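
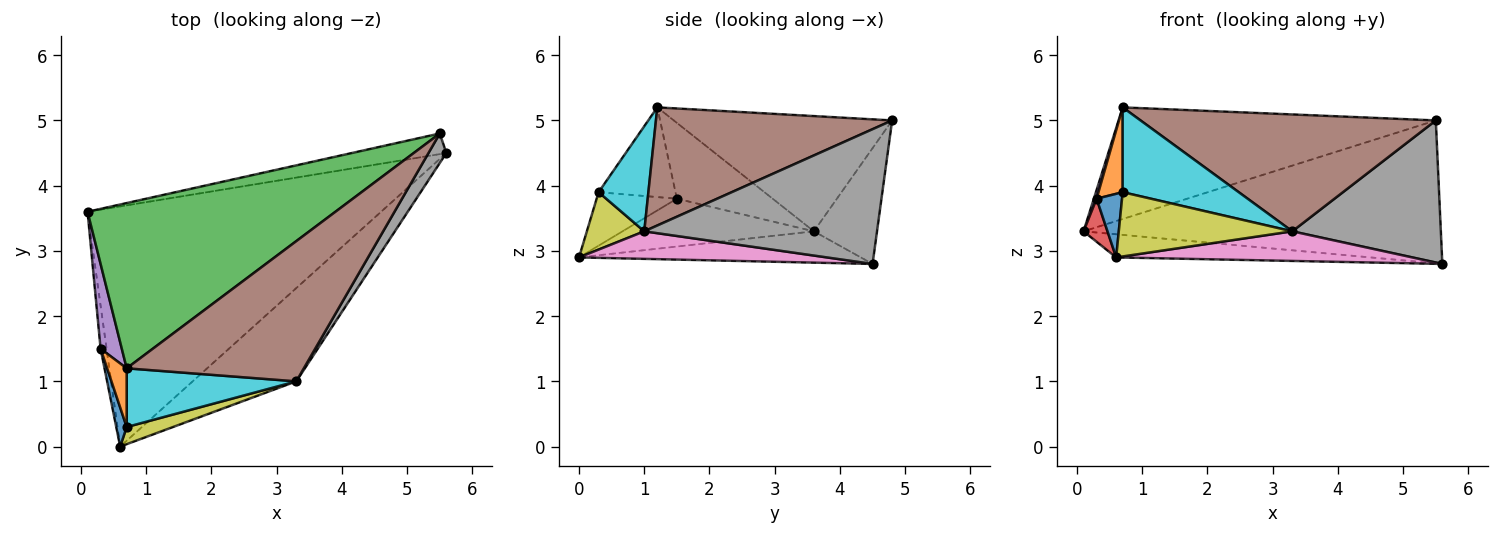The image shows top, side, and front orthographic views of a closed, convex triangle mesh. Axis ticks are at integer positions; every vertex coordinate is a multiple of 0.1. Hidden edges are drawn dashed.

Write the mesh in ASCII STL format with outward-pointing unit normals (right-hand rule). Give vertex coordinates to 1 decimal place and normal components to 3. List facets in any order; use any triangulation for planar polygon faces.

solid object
 facet normal -0.106 0.095 -0.990
  outer loop
   vertex 0.6 0.0 2.9
   vertex 0.1 3.6 3.3
   vertex 5.6 4.5 2.8
  endloop
 endfacet
 facet normal -0.172 0.975 -0.141
  outer loop
   vertex 5.5 4.8 5.0
   vertex 5.6 4.5 2.8
   vertex 0.1 3.6 3.3
  endloop
 endfacet
 facet normal -0.360 0.522 0.773
  outer loop
   vertex 5.5 4.8 5.0
   vertex 0.1 3.6 3.3
   vertex 0.7 1.2 5.2
  endloop
 endfacet
 facet normal -0.985 -0.123 -0.123
  outer loop
   vertex 0.3 1.5 3.8
   vertex 0.1 3.6 3.3
   vertex 0.6 0.0 2.9
  endloop
 endfacet
 facet normal -0.963 -0.028 0.269
  outer loop
   vertex 0.3 1.5 3.8
   vertex 0.7 1.2 5.2
   vertex 0.1 3.6 3.3
  endloop
 endfacet
 facet normal 0.456 -0.570 0.684
  outer loop
   vertex 3.3 1.0 3.3
   vertex 5.5 4.8 5.0
   vertex 0.7 1.2 5.2
  endloop
 endfacet
 facet normal 0.246 -0.293 -0.924
  outer loop
   vertex 3.3 1.0 3.3
   vertex 0.6 0.0 2.9
   vertex 5.6 4.5 2.8
  endloop
 endfacet
 facet normal 0.838 -0.535 0.111
  outer loop
   vertex 3.3 1.0 3.3
   vertex 5.6 4.5 2.8
   vertex 5.5 4.8 5.0
  endloop
 endfacet
 facet normal 0.304 -0.920 0.246
  outer loop
   vertex 0.7 0.3 3.9
   vertex 0.6 0.0 2.9
   vertex 3.3 1.0 3.3
  endloop
 endfacet
 facet normal 0.333 -0.775 0.537
  outer loop
   vertex 0.7 0.3 3.9
   vertex 3.3 1.0 3.3
   vertex 0.7 1.2 5.2
  endloop
 endfacet
 facet normal -0.937 -0.297 0.183
  outer loop
   vertex 0.7 0.3 3.9
   vertex 0.3 1.5 3.8
   vertex 0.6 0.0 2.9
  endloop
 endfacet
 facet normal -0.934 -0.294 0.204
  outer loop
   vertex 0.7 0.3 3.9
   vertex 0.7 1.2 5.2
   vertex 0.3 1.5 3.8
  endloop
 endfacet
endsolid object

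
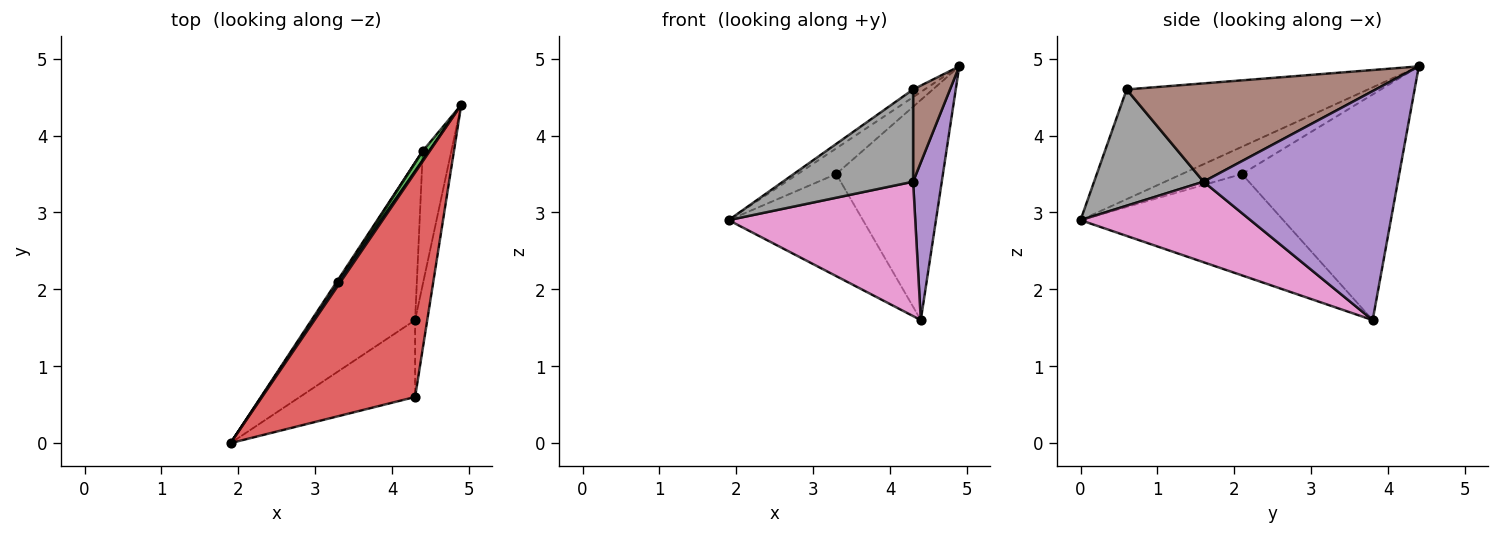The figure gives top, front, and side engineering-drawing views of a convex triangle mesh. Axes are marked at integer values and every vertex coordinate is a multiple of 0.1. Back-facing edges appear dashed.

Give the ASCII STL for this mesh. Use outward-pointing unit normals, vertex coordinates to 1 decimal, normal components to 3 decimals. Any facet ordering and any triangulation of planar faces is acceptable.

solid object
 facet normal -0.839 0.538 0.075
  outer loop
   vertex 3.3 2.1 3.5
   vertex 1.9 0.0 2.9
   vertex 4.9 4.4 4.9
  endloop
 endfacet
 facet normal -0.834 0.552 0.012
  outer loop
   vertex 3.3 2.1 3.5
   vertex 4.4 3.8 1.6
   vertex 1.9 0.0 2.9
  endloop
 endfacet
 facet normal -0.827 0.561 0.023
  outer loop
   vertex 3.3 2.1 3.5
   vertex 4.9 4.4 4.9
   vertex 4.4 3.8 1.6
  endloop
 endfacet
 facet normal -0.582 0.028 0.812
  outer loop
   vertex 4.3 0.6 4.6
   vertex 4.9 4.4 4.9
   vertex 1.9 0.0 2.9
  endloop
 endfacet
 facet normal 0.982 -0.145 -0.122
  outer loop
   vertex 4.3 1.6 3.4
   vertex 4.4 3.8 1.6
   vertex 4.9 4.4 4.9
  endloop
 endfacet
 facet normal 0.982 -0.145 -0.121
  outer loop
   vertex 4.3 1.6 3.4
   vertex 4.9 4.4 4.9
   vertex 4.3 0.6 4.6
  endloop
 endfacet
 facet normal 0.509 -0.559 -0.655
  outer loop
   vertex 4.3 1.6 3.4
   vertex 1.9 0.0 2.9
   vertex 4.4 3.8 1.6
  endloop
 endfacet
 facet normal 0.542 -0.645 -0.538
  outer loop
   vertex 4.3 1.6 3.4
   vertex 4.3 0.6 4.6
   vertex 1.9 0.0 2.9
  endloop
 endfacet
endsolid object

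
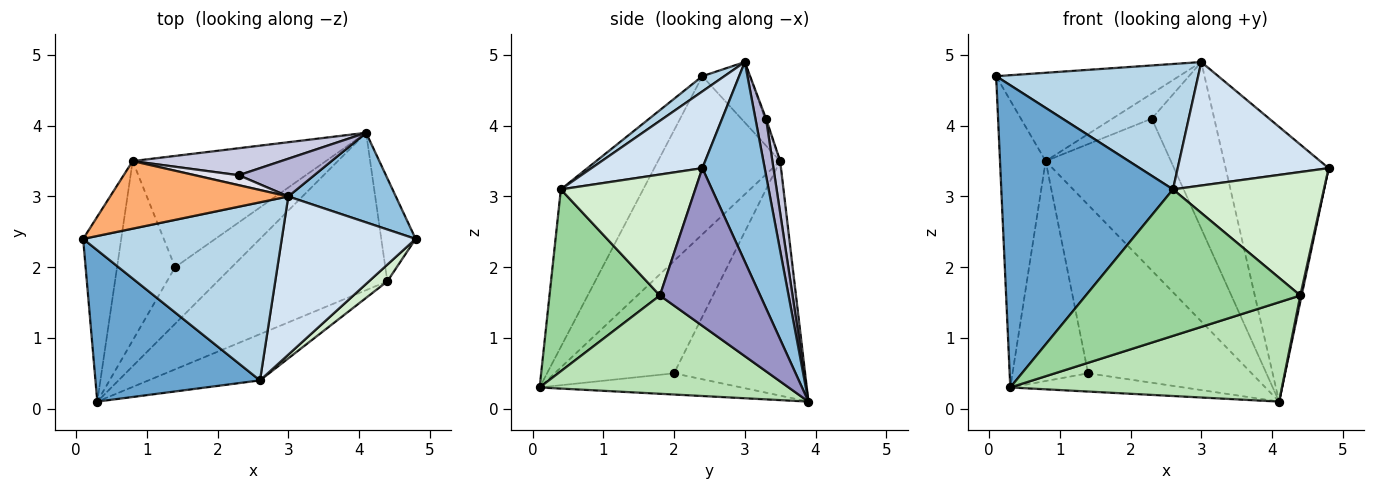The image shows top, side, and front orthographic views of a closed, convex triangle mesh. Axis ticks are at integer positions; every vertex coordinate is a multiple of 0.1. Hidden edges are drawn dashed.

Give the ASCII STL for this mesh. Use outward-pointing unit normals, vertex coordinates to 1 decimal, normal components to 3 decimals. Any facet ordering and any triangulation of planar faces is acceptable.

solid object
 facet normal -0.394 -0.822 0.412
  outer loop
   vertex 2.6 0.4 3.1
   vertex 0.1 2.4 4.7
   vertex 0.3 0.1 0.3
  endloop
 endfacet
 facet normal 0.499 0.824 0.269
  outer loop
   vertex 3.0 3.0 4.9
   vertex 4.8 2.4 3.4
   vertex 4.1 3.9 0.1
  endloop
 endfacet
 facet normal 0.063 -0.575 0.816
  outer loop
   vertex 3.0 3.0 4.9
   vertex 0.1 2.4 4.7
   vertex 2.6 0.4 3.1
  endloop
 endfacet
 facet normal 0.412 -0.561 0.718
  outer loop
   vertex 3.0 3.0 4.9
   vertex 2.6 0.4 3.1
   vertex 4.8 2.4 3.4
  endloop
 endfacet
 facet normal -0.336 0.289 -0.896
  outer loop
   vertex 1.4 2.0 0.5
   vertex 4.1 3.9 0.1
   vertex 0.3 0.1 0.3
  endloop
 endfacet
 facet normal -0.202 0.778 0.595
  outer loop
   vertex 0.8 3.5 3.5
   vertex 0.1 2.4 4.7
   vertex 3.0 3.0 4.9
  endloop
 endfacet
 facet normal -0.556 0.694 -0.458
  outer loop
   vertex 0.8 3.5 3.5
   vertex 4.1 3.9 0.1
   vertex 1.4 2.0 0.5
  endloop
 endfacet
 facet normal -0.914 0.341 -0.220
  outer loop
   vertex 0.8 3.5 3.5
   vertex 0.3 0.1 0.3
   vertex 0.1 2.4 4.7
  endloop
 endfacet
 facet normal -0.774 0.490 -0.400
  outer loop
   vertex 0.8 3.5 3.5
   vertex 1.4 2.0 0.5
   vertex 0.3 0.1 0.3
  endloop
 endfacet
 facet normal 0.441 -0.856 -0.270
  outer loop
   vertex 4.4 1.8 1.6
   vertex 2.6 0.4 3.1
   vertex 0.3 0.1 0.3
  endloop
 endfacet
 facet normal 0.440 -0.480 -0.759
  outer loop
   vertex 4.4 1.8 1.6
   vertex 0.3 0.1 0.3
   vertex 4.1 3.9 0.1
  endloop
 endfacet
 facet normal 0.662 -0.743 0.101
  outer loop
   vertex 4.4 1.8 1.6
   vertex 4.8 2.4 3.4
   vertex 2.6 0.4 3.1
  endloop
 endfacet
 facet normal 0.977 -0.013 -0.213
  outer loop
   vertex 4.4 1.8 1.6
   vertex 4.1 3.9 0.1
   vertex 4.8 2.4 3.4
  endloop
 endfacet
 facet normal 0.163 0.962 0.218
  outer loop
   vertex 2.3 3.3 4.1
   vertex 3.0 3.0 4.9
   vertex 4.1 3.9 0.1
  endloop
 endfacet
 facet normal 0.061 0.983 0.175
  outer loop
   vertex 2.3 3.3 4.1
   vertex 4.1 3.9 0.1
   vertex 0.8 3.5 3.5
  endloop
 endfacet
 facet normal -0.024 0.929 0.369
  outer loop
   vertex 2.3 3.3 4.1
   vertex 0.8 3.5 3.5
   vertex 3.0 3.0 4.9
  endloop
 endfacet
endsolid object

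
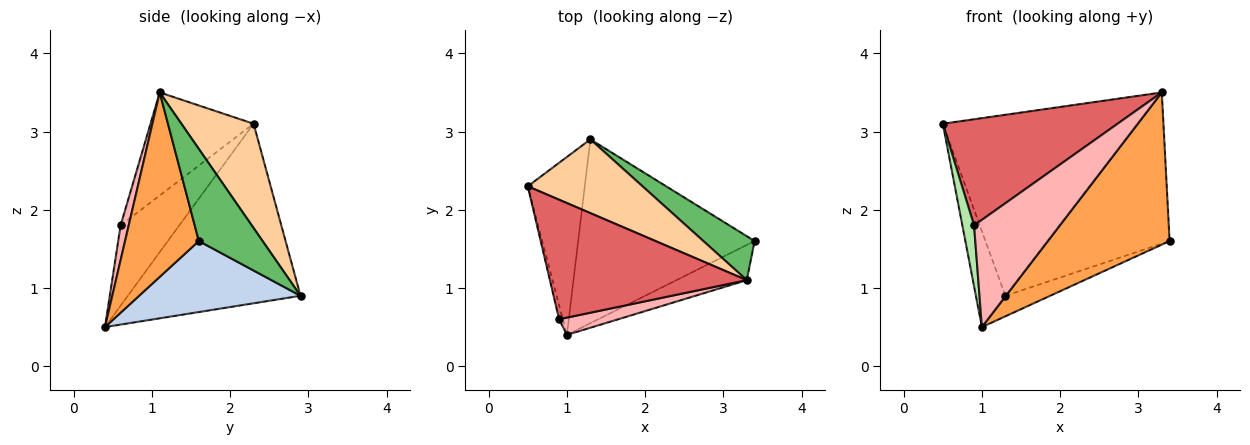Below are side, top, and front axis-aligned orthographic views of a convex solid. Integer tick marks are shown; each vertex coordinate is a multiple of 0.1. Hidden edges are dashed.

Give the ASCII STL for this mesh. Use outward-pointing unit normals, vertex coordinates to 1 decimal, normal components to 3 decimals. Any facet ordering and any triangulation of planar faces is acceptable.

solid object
 facet normal -0.941 0.161 -0.298
  outer loop
   vertex 1.3 2.9 0.9
   vertex 1.0 0.4 0.5
   vertex 0.5 2.3 3.1
  endloop
 endfacet
 facet normal 0.371 0.103 -0.923
  outer loop
   vertex 1.3 2.9 0.9
   vertex 3.4 1.6 1.6
   vertex 1.0 0.4 0.5
  endloop
 endfacet
 facet normal 0.508 -0.839 -0.194
  outer loop
   vertex 3.3 1.1 3.5
   vertex 1.0 0.4 0.5
   vertex 3.4 1.6 1.6
  endloop
 endfacet
 facet normal 0.324 0.876 0.357
  outer loop
   vertex 3.3 1.1 3.5
   vertex 1.3 2.9 0.9
   vertex 0.5 2.3 3.1
  endloop
 endfacet
 facet normal 0.448 0.858 0.249
  outer loop
   vertex 3.3 1.1 3.5
   vertex 3.4 1.6 1.6
   vertex 1.3 2.9 0.9
  endloop
 endfacet
 facet normal -0.980 -0.196 -0.045
  outer loop
   vertex 0.9 0.6 1.8
   vertex 0.5 2.3 3.1
   vertex 1.0 0.4 0.5
  endloop
 endfacet
 facet normal -0.364 -0.618 0.696
  outer loop
   vertex 0.9 0.6 1.8
   vertex 3.3 1.1 3.5
   vertex 0.5 2.3 3.1
  endloop
 endfacet
 facet normal 0.093 -0.983 0.158
  outer loop
   vertex 0.9 0.6 1.8
   vertex 1.0 0.4 0.5
   vertex 3.3 1.1 3.5
  endloop
 endfacet
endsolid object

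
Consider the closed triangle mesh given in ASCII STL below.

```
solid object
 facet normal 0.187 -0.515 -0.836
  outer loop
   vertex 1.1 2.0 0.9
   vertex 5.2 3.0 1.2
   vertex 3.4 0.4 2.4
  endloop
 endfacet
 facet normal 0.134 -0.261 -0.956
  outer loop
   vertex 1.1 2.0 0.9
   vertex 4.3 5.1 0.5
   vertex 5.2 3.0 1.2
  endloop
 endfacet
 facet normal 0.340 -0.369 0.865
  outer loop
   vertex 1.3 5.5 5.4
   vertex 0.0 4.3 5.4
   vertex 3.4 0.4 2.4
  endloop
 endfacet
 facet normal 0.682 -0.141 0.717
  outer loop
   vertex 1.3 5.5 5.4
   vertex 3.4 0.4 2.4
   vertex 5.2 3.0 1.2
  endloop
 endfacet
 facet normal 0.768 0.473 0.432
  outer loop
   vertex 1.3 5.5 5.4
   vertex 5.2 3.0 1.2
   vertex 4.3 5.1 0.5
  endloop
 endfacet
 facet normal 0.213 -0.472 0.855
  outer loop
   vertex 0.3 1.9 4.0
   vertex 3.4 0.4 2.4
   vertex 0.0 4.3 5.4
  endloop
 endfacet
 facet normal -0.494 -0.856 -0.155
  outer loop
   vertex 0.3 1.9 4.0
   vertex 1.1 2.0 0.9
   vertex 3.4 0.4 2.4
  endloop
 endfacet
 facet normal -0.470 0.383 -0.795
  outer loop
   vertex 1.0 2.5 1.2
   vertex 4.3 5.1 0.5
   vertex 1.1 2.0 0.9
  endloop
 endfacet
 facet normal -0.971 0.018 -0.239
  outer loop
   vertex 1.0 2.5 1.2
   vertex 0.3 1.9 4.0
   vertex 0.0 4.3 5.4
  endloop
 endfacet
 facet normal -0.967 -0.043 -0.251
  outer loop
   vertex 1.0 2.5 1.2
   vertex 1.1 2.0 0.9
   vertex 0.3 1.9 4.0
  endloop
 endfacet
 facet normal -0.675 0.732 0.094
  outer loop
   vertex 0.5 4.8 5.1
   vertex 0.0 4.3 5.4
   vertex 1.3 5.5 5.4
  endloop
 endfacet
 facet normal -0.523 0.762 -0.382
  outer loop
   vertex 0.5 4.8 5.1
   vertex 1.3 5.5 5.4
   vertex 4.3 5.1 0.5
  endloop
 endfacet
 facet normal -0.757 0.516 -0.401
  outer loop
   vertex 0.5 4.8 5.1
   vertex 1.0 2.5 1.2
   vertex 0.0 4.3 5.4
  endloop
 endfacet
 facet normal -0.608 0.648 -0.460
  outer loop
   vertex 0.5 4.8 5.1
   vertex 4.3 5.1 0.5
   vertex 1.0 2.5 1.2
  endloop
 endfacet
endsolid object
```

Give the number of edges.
21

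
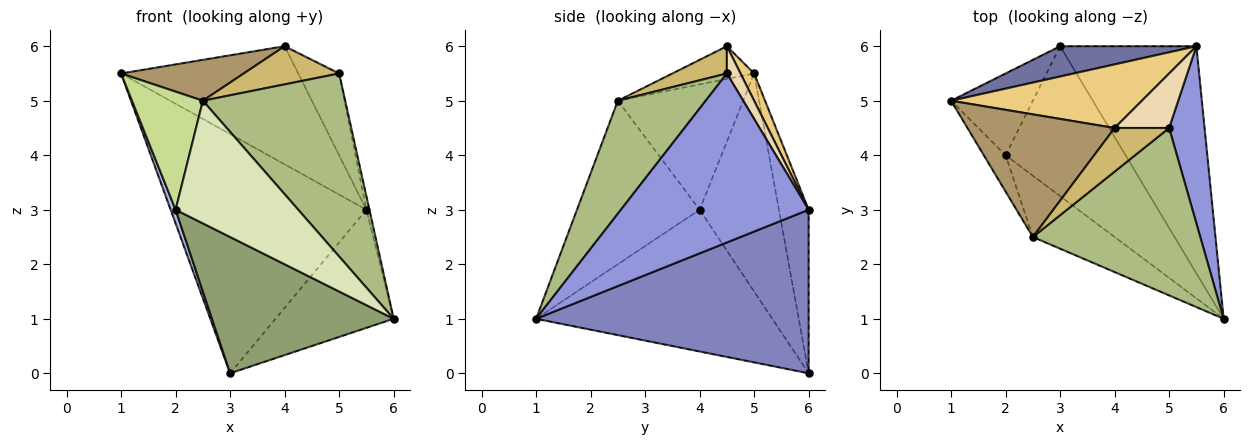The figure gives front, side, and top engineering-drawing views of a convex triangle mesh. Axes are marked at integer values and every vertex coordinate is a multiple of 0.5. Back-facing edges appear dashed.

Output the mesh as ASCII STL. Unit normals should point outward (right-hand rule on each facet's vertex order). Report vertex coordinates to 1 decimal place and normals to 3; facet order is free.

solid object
 facet normal -0.149 0.981 0.124
  outer loop
   vertex 3.0 6.0 0.0
   vertex 1.0 5.0 5.5
   vertex 5.5 6.0 3.0
  endloop
 endfacet
 facet normal 0.729 0.316 -0.607
  outer loop
   vertex 3.0 6.0 0.0
   vertex 5.5 6.0 3.0
   vertex 6.0 1.0 1.0
  endloop
 endfacet
 facet normal 0.979 0.016 0.205
  outer loop
   vertex 5.0 4.5 5.5
   vertex 6.0 1.0 1.0
   vertex 5.5 6.0 3.0
  endloop
 endfacet
 facet normal -0.935 -0.058 -0.351
  outer loop
   vertex 2.0 4.0 3.0
   vertex 1.0 5.0 5.5
   vertex 3.0 6.0 0.0
  endloop
 endfacet
 facet normal -0.658 -0.506 -0.557
  outer loop
   vertex 2.0 4.0 3.0
   vertex 3.0 6.0 0.0
   vertex 6.0 1.0 1.0
  endloop
 endfacet
 facet normal 0.414 -0.671 0.614
  outer loop
   vertex 2.5 2.5 5.0
   vertex 6.0 1.0 1.0
   vertex 5.0 4.5 5.5
  endloop
 endfacet
 facet normal -0.861 -0.487 -0.150
  outer loop
   vertex 2.5 2.5 5.0
   vertex 1.0 5.0 5.5
   vertex 2.0 4.0 3.0
  endloop
 endfacet
 facet normal -0.667 -0.667 -0.333
  outer loop
   vertex 2.5 2.5 5.0
   vertex 2.0 4.0 3.0
   vertex 6.0 1.0 1.0
  endloop
 endfacet
 facet normal -0.206 -0.309 0.928
  outer loop
   vertex 4.0 4.5 6.0
   vertex 1.0 5.0 5.5
   vertex 2.5 2.5 5.0
  endloop
 endfacet
 facet normal 0.352 -0.616 0.704
  outer loop
   vertex 4.0 4.5 6.0
   vertex 2.5 2.5 5.0
   vertex 5.0 4.5 5.5
  endloop
 endfacet
 facet normal 0.068 0.878 0.473
  outer loop
   vertex 4.0 4.5 6.0
   vertex 5.5 6.0 3.0
   vertex 1.0 5.0 5.5
  endloop
 endfacet
 facet normal 0.267 0.802 0.535
  outer loop
   vertex 4.0 4.5 6.0
   vertex 5.0 4.5 5.5
   vertex 5.5 6.0 3.0
  endloop
 endfacet
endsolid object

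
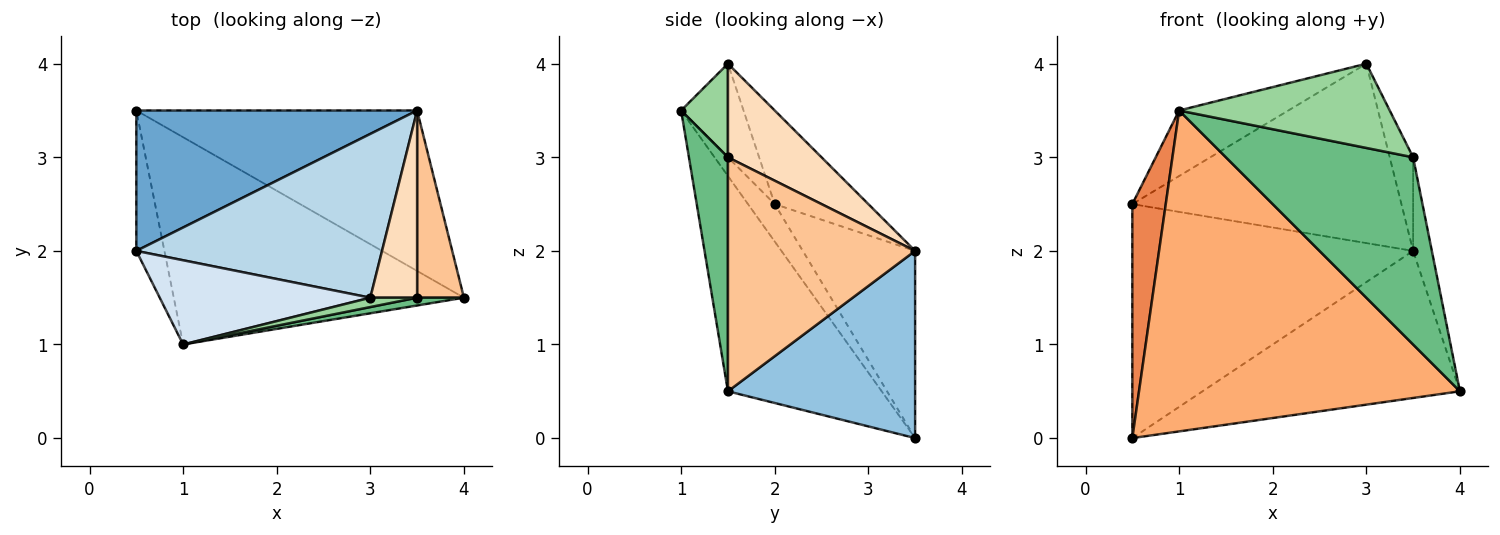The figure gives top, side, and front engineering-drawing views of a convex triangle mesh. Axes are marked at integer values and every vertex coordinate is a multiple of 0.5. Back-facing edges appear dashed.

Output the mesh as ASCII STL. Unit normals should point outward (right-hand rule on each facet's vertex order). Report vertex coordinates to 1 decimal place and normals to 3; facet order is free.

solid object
 facet normal -0.324 0.811 0.487
  outer loop
   vertex 0.5 3.5 0.0
   vertex 0.5 2.0 2.5
   vertex 3.5 3.5 2.0
  endloop
 endfacet
 facet normal 0.441 0.606 -0.662
  outer loop
   vertex 0.5 3.5 0.0
   vertex 3.5 3.5 2.0
   vertex 4.0 1.5 0.5
  endloop
 endfacet
 facet normal -0.249 0.715 0.653
  outer loop
   vertex 3.0 1.5 4.0
   vertex 3.5 3.5 2.0
   vertex 0.5 2.0 2.5
  endloop
 endfacet
 facet normal -0.331 0.579 0.745
  outer loop
   vertex 1.0 1.0 3.5
   vertex 3.0 1.5 4.0
   vertex 0.5 2.0 2.5
  endloop
 endfacet
 facet normal -0.566 -0.707 -0.424
  outer loop
   vertex 1.0 1.0 3.5
   vertex 0.5 2.0 2.5
   vertex 0.5 3.5 0.0
  endloop
 endfacet
 facet normal -0.373 -0.779 -0.503
  outer loop
   vertex 1.0 1.0 3.5
   vertex 0.5 3.5 0.0
   vertex 4.0 1.5 0.5
  endloop
 endfacet
 facet normal 0.976 0.098 0.195
  outer loop
   vertex 3.5 1.5 3.0
   vertex 4.0 1.5 0.5
   vertex 3.5 3.5 2.0
  endloop
 endfacet
 facet normal 0.873 0.218 0.436
  outer loop
   vertex 3.5 1.5 3.0
   vertex 3.5 3.5 2.0
   vertex 3.0 1.5 4.0
  endloop
 endfacet
 facet normal 0.204 -0.978 0.041
  outer loop
   vertex 3.5 1.5 3.0
   vertex 1.0 1.0 3.5
   vertex 4.0 1.5 0.5
  endloop
 endfacet
 facet normal 0.216 -0.970 0.108
  outer loop
   vertex 3.5 1.5 3.0
   vertex 3.0 1.5 4.0
   vertex 1.0 1.0 3.5
  endloop
 endfacet
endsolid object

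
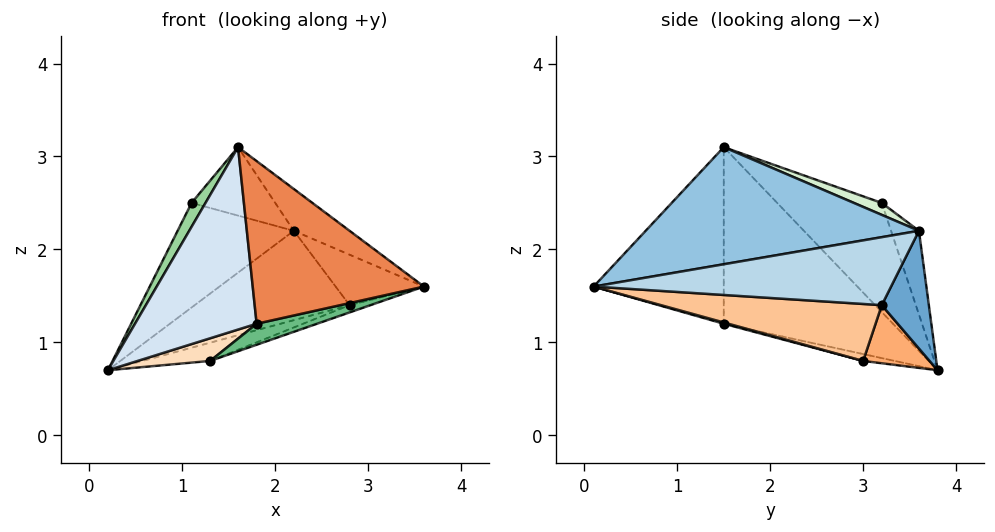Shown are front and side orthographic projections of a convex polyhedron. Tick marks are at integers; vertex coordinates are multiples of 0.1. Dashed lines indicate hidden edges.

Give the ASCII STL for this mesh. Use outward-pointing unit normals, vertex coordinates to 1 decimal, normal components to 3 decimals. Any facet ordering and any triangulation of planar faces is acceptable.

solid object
 facet normal 0.281 0.926 -0.252
  outer loop
   vertex 2.2 3.6 2.2
   vertex 2.8 3.2 1.4
   vertex 0.2 3.8 0.7
  endloop
 endfacet
 facet normal 0.653 0.133 0.746
  outer loop
   vertex 2.2 3.6 2.2
   vertex 1.6 1.5 3.1
   vertex 3.6 0.1 1.6
  endloop
 endfacet
 facet normal 0.830 0.247 0.500
  outer loop
   vertex 2.2 3.6 2.2
   vertex 3.6 0.1 1.6
   vertex 2.8 3.2 1.4
  endloop
 endfacet
 facet normal -0.809 -0.581 -0.085
  outer loop
   vertex 1.8 1.5 1.2
   vertex 1.6 1.5 3.1
   vertex 0.2 3.8 0.7
  endloop
 endfacet
 facet normal -0.604 -0.795 -0.064
  outer loop
   vertex 1.8 1.5 1.2
   vertex 3.6 0.1 1.6
   vertex 1.6 1.5 3.1
  endloop
 endfacet
 facet normal 0.315 0.321 -0.893
  outer loop
   vertex 1.3 3.0 0.8
   vertex 0.2 3.8 0.7
   vertex 2.8 3.2 1.4
  endloop
 endfacet
 facet normal 0.367 0.035 -0.930
  outer loop
   vertex 1.3 3.0 0.8
   vertex 2.8 3.2 1.4
   vertex 3.6 0.1 1.6
  endloop
 endfacet
 facet normal -0.129 -0.295 -0.947
  outer loop
   vertex 1.3 3.0 0.8
   vertex 1.8 1.5 1.2
   vertex 0.2 3.8 0.7
  endloop
 endfacet
 facet normal 0.019 -0.252 -0.968
  outer loop
   vertex 1.3 3.0 0.8
   vertex 3.6 0.1 1.6
   vertex 1.8 1.5 1.2
  endloop
 endfacet
 facet normal -0.903 -0.120 0.412
  outer loop
   vertex 1.1 3.2 2.5
   vertex 0.2 3.8 0.7
   vertex 1.6 1.5 3.1
  endloop
 endfacet
 facet normal -0.214 0.890 0.403
  outer loop
   vertex 1.1 3.2 2.5
   vertex 2.2 3.6 2.2
   vertex 0.2 3.8 0.7
  endloop
 endfacet
 facet normal 0.121 0.362 0.924
  outer loop
   vertex 1.1 3.2 2.5
   vertex 1.6 1.5 3.1
   vertex 2.2 3.6 2.2
  endloop
 endfacet
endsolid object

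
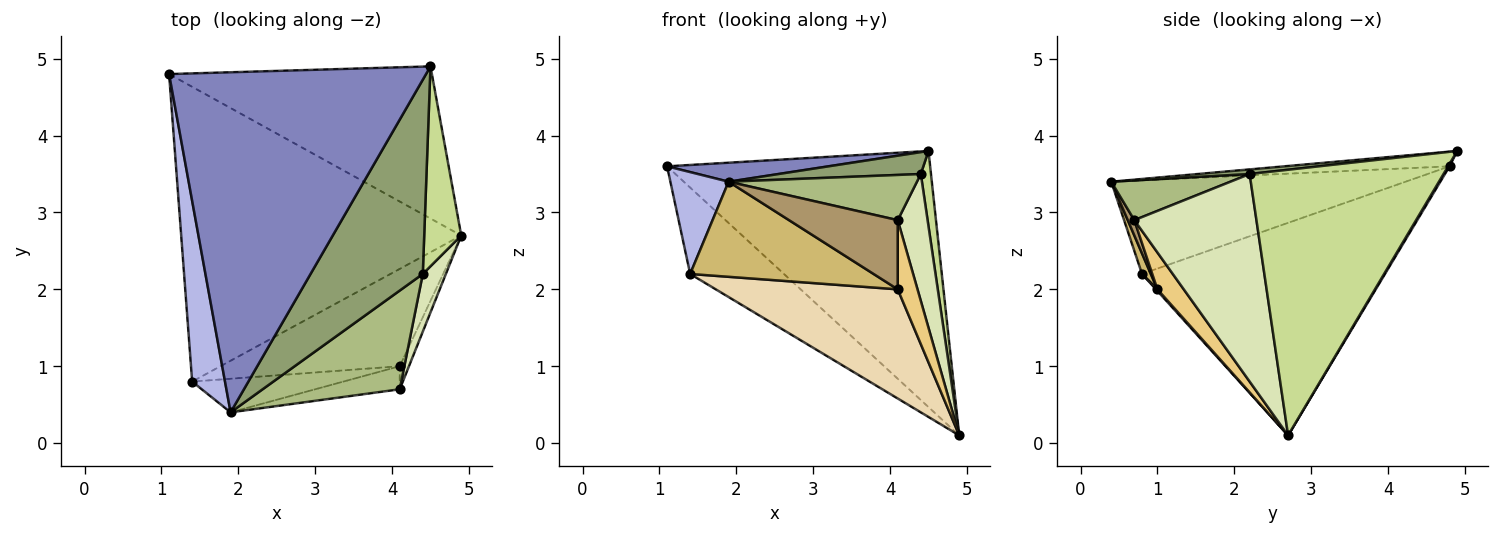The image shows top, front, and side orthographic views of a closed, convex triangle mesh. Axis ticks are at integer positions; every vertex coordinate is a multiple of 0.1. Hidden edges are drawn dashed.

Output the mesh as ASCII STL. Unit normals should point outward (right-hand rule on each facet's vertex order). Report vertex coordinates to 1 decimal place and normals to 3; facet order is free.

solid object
 facet normal 0.005 0.860 -0.511
  outer loop
   vertex 4.5 4.9 3.8
   vertex 4.9 2.7 0.1
   vertex 1.1 4.8 3.6
  endloop
 endfacet
 facet normal -0.057 -0.056 0.997
  outer loop
   vertex 4.5 4.9 3.8
   vertex 1.1 4.8 3.6
   vertex 1.9 0.4 3.4
  endloop
 endfacet
 facet normal -0.589 0.227 -0.776
  outer loop
   vertex 1.4 0.8 2.2
   vertex 1.1 4.8 3.6
   vertex 4.9 2.7 0.1
  endloop
 endfacet
 facet normal -0.928 -0.183 0.325
  outer loop
   vertex 1.4 0.8 2.2
   vertex 1.9 0.4 3.4
   vertex 1.1 4.8 3.6
  endloop
 endfacet
 facet normal 0.041 -0.112 0.993
  outer loop
   vertex 4.4 2.2 3.5
   vertex 4.5 4.9 3.8
   vertex 1.9 0.4 3.4
  endloop
 endfacet
 facet normal 0.255 -0.403 0.879
  outer loop
   vertex 4.4 2.2 3.5
   vertex 1.9 0.4 3.4
   vertex 4.1 0.7 2.9
  endloop
 endfacet
 facet normal 0.989 -0.052 0.138
  outer loop
   vertex 4.4 2.2 3.5
   vertex 4.9 2.7 0.1
   vertex 4.5 4.9 3.8
  endloop
 endfacet
 facet normal 0.966 -0.236 0.107
  outer loop
   vertex 4.4 2.2 3.5
   vertex 4.1 0.7 2.9
   vertex 4.9 2.7 0.1
  endloop
 endfacet
 facet normal 0.057 -0.947 -0.316
  outer loop
   vertex 4.1 1.0 2.0
   vertex 4.1 0.7 2.9
   vertex 1.9 0.4 3.4
  endloop
 endfacet
 facet normal 0.045 -0.942 -0.333
  outer loop
   vertex 4.1 1.0 2.0
   vertex 1.9 0.4 3.4
   vertex 1.4 0.8 2.2
  endloop
 endfacet
 facet normal 0.784 -0.588 -0.196
  outer loop
   vertex 4.1 1.0 2.0
   vertex 4.9 2.7 0.1
   vertex 4.1 0.7 2.9
  endloop
 endfacet
 facet normal 0.006 -0.746 -0.665
  outer loop
   vertex 4.1 1.0 2.0
   vertex 1.4 0.8 2.2
   vertex 4.9 2.7 0.1
  endloop
 endfacet
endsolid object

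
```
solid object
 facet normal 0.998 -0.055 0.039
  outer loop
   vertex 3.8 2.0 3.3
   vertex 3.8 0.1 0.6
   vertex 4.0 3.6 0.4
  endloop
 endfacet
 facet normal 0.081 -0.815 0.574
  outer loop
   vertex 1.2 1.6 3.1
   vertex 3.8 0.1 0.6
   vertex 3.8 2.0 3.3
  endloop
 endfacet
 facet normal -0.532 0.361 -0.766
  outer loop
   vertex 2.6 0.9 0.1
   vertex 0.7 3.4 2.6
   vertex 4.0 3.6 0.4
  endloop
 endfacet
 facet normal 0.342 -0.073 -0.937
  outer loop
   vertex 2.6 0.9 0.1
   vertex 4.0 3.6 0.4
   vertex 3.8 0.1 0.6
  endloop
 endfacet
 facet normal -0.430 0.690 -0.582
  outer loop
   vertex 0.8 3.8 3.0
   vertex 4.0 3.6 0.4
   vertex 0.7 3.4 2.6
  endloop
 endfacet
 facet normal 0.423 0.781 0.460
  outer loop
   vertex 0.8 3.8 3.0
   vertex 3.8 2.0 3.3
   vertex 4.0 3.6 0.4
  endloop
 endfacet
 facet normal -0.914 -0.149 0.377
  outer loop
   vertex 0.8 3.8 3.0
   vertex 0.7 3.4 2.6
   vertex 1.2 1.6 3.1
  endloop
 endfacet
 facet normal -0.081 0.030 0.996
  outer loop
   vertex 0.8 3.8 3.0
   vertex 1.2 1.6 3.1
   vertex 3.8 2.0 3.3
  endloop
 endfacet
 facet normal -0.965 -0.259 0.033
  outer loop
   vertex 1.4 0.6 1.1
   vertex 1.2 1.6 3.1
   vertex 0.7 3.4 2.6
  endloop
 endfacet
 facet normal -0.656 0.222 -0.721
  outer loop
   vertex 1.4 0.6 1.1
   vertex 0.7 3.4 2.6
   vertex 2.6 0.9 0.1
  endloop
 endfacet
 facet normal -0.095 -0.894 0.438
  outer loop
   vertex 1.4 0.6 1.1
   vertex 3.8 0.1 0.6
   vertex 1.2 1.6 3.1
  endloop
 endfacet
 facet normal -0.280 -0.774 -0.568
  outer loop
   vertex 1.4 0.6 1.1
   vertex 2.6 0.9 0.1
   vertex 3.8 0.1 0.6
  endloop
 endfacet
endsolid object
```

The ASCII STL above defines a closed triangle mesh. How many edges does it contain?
18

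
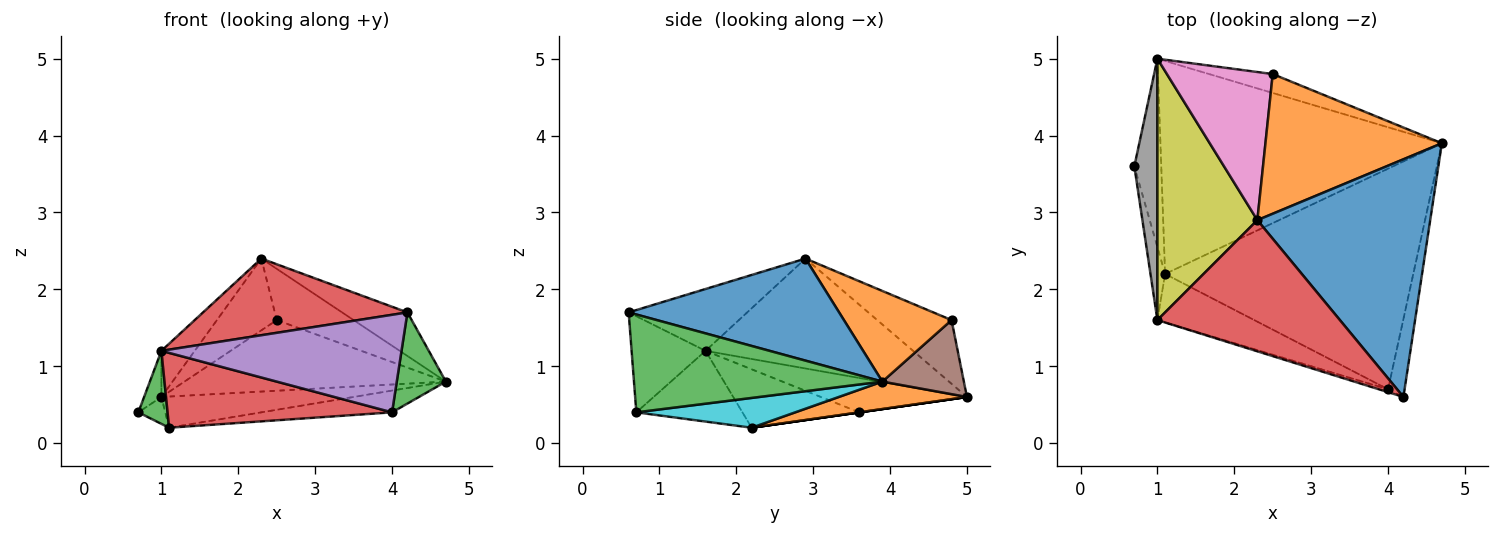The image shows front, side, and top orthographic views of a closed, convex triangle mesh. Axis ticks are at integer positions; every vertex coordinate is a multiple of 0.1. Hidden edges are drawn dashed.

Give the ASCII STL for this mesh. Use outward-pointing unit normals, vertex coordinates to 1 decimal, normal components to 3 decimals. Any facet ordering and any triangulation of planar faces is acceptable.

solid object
 facet normal 0.502 0.156 0.851
  outer loop
   vertex 2.3 2.9 2.4
   vertex 4.2 0.6 1.7
   vertex 4.7 3.9 0.8
  endloop
 endfacet
 facet normal 0.434 0.310 0.846
  outer loop
   vertex 2.5 4.8 1.6
   vertex 2.3 2.9 2.4
   vertex 4.7 3.9 0.8
  endloop
 endfacet
 facet normal 0.968 -0.191 -0.164
  outer loop
   vertex 4.0 0.7 0.4
   vertex 4.7 3.9 0.8
   vertex 4.2 0.6 1.7
  endloop
 endfacet
 facet normal -0.281 -0.484 0.829
  outer loop
   vertex 1.0 1.6 1.2
   vertex 4.2 0.6 1.7
   vertex 2.3 2.9 2.4
  endloop
 endfacet
 facet normal -0.294 -0.955 -0.028
  outer loop
   vertex 1.0 1.6 1.2
   vertex 4.0 0.7 0.4
   vertex 4.2 0.6 1.7
  endloop
 endfacet
 facet normal 0.288 0.925 -0.248
  outer loop
   vertex 1.0 5.0 0.6
   vertex 2.5 4.8 1.6
   vertex 4.7 3.9 0.8
  endloop
 endfacet
 facet normal -0.476 0.383 0.791
  outer loop
   vertex 1.0 5.0 0.6
   vertex 2.3 2.9 2.4
   vertex 2.5 4.8 1.6
  endloop
 endfacet
 facet normal -0.826 0.098 0.555
  outer loop
   vertex 1.0 5.0 0.6
   vertex 0.7 3.6 0.4
   vertex 1.0 1.6 1.2
  endloop
 endfacet
 facet normal -0.735 0.118 0.668
  outer loop
   vertex 1.0 5.0 0.6
   vertex 1.0 1.6 1.2
   vertex 2.3 2.9 2.4
  endloop
 endfacet
 facet normal 0.119 0.098 -0.988
  outer loop
   vertex 1.1 2.2 0.2
   vertex 4.7 3.9 0.8
   vertex 4.0 0.7 0.4
  endloop
 endfacet
 facet normal 0.000 0.141 -0.990
  outer loop
   vertex 1.1 2.2 0.2
   vertex 0.7 3.6 0.4
   vertex 1.0 5.0 0.6
  endloop
 endfacet
 facet normal 0.096 0.144 -0.985
  outer loop
   vertex 1.1 2.2 0.2
   vertex 1.0 5.0 0.6
   vertex 4.7 3.9 0.8
  endloop
 endfacet
 facet normal -0.943 -0.236 -0.236
  outer loop
   vertex 1.1 2.2 0.2
   vertex 1.0 1.6 1.2
   vertex 0.7 3.6 0.4
  endloop
 endfacet
 facet normal -0.369 -0.780 -0.505
  outer loop
   vertex 1.1 2.2 0.2
   vertex 4.0 0.7 0.4
   vertex 1.0 1.6 1.2
  endloop
 endfacet
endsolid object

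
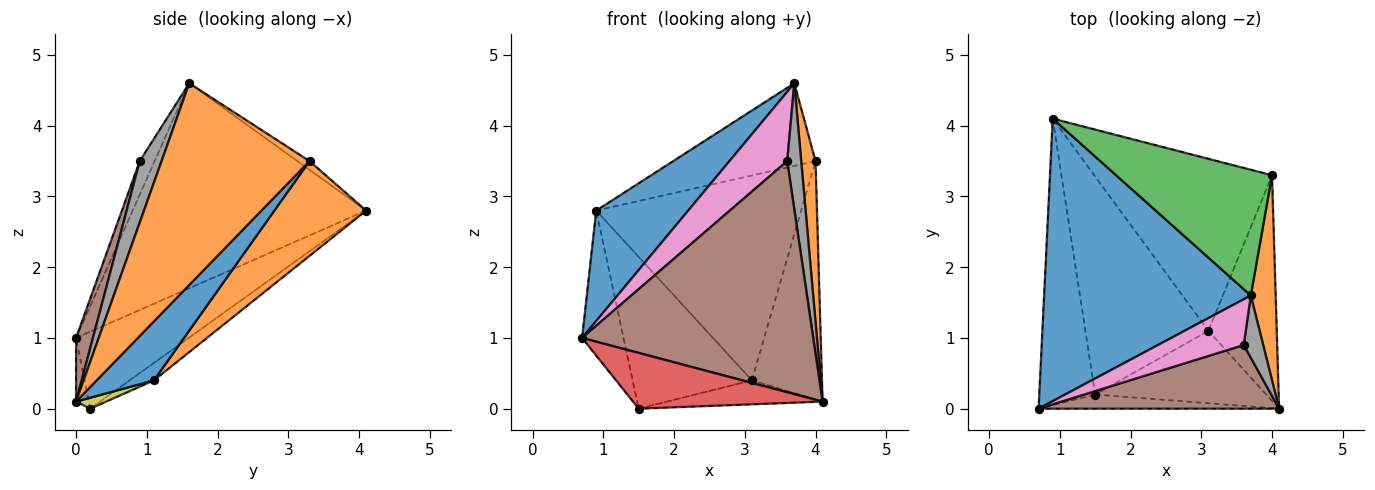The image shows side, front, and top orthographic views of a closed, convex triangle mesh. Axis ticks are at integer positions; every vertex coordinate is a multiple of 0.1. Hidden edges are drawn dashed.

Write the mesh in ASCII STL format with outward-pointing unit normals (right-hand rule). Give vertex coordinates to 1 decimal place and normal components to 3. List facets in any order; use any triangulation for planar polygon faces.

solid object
 facet normal -0.679 -0.267 0.684
  outer loop
   vertex 3.7 1.6 4.6
   vertex 0.9 4.1 2.8
   vertex 0.7 0.0 1.0
  endloop
 endfacet
 facet normal 0.988 -0.096 0.122
  outer loop
   vertex 4.0 3.3 3.5
   vertex 3.7 1.6 4.6
   vertex 4.1 0.0 0.1
  endloop
 endfacet
 facet normal -0.047 0.548 0.835
  outer loop
   vertex 4.0 3.3 3.5
   vertex 0.9 4.1 2.8
   vertex 3.7 1.6 4.6
  endloop
 endfacet
 facet normal -0.065 -0.967 -0.245
  outer loop
   vertex 1.5 0.2 0.0
   vertex 4.1 0.0 0.1
   vertex 0.7 0.0 1.0
  endloop
 endfacet
 facet normal -0.775 0.285 -0.563
  outer loop
   vertex 1.5 0.2 0.0
   vertex 0.7 0.0 1.0
   vertex 0.9 4.1 2.8
  endloop
 endfacet
 facet normal 0.070 -0.962 0.265
  outer loop
   vertex 3.6 0.9 3.5
   vertex 0.7 0.0 1.0
   vertex 4.1 0.0 0.1
  endloop
 endfacet
 facet normal -0.211 -0.816 0.538
  outer loop
   vertex 3.6 0.9 3.5
   vertex 3.7 1.6 4.6
   vertex 0.7 0.0 1.0
  endloop
 endfacet
 facet normal 0.814 -0.521 0.258
  outer loop
   vertex 3.6 0.9 3.5
   vertex 4.1 0.0 0.1
   vertex 3.7 1.6 4.6
  endloop
 endfacet
 facet normal 0.061 0.314 -0.948
  outer loop
   vertex 3.1 1.1 0.4
   vertex 4.1 0.0 0.1
   vertex 1.5 0.2 0.0
  endloop
 endfacet
 facet normal -0.115 0.568 -0.815
  outer loop
   vertex 3.1 1.1 0.4
   vertex 1.5 0.2 0.0
   vertex 0.9 4.1 2.8
  endloop
 endfacet
 facet normal 0.510 0.625 -0.591
  outer loop
   vertex 3.1 1.1 0.4
   vertex 4.0 3.3 3.5
   vertex 4.1 0.0 0.1
  endloop
 endfacet
 facet normal 0.324 0.724 -0.608
  outer loop
   vertex 3.1 1.1 0.4
   vertex 0.9 4.1 2.8
   vertex 4.0 3.3 3.5
  endloop
 endfacet
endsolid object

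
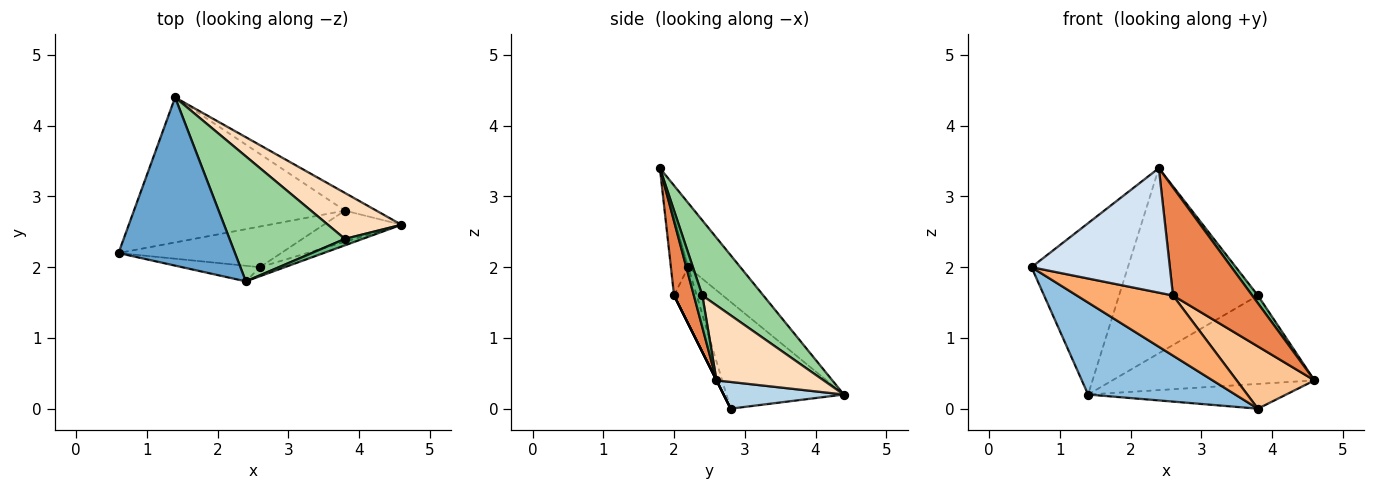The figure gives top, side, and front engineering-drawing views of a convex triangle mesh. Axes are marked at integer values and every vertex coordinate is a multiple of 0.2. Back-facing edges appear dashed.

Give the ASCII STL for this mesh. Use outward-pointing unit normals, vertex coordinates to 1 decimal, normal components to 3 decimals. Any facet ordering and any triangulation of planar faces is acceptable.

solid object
 facet normal -0.360 0.666 0.653
  outer loop
   vertex 2.4 1.8 3.4
   vertex 1.4 4.4 0.2
   vertex 0.6 2.2 2.0
  endloop
 endfacet
 facet normal -0.393 -0.492 -0.777
  outer loop
   vertex 3.8 2.8 0.0
   vertex 0.6 2.2 2.0
   vertex 1.4 4.4 0.2
  endloop
 endfacet
 facet normal 0.443 0.730 -0.521
  outer loop
   vertex 3.8 2.8 0.0
   vertex 1.4 4.4 0.2
   vertex 4.6 2.6 0.4
  endloop
 endfacet
 facet normal -0.123 -0.985 -0.123
  outer loop
   vertex 2.6 2.0 1.6
   vertex 2.4 1.8 3.4
   vertex 0.6 2.2 2.0
  endloop
 endfacet
 facet normal 0.242 -0.967 -0.081
  outer loop
   vertex 2.6 2.0 1.6
   vertex 4.6 2.6 0.4
   vertex 2.4 1.8 3.4
  endloop
 endfacet
 facet normal -0.191 -0.813 -0.550
  outer loop
   vertex 2.6 2.0 1.6
   vertex 0.6 2.2 2.0
   vertex 3.8 2.8 0.0
  endloop
 endfacet
 facet normal 0.000 -0.894 -0.447
  outer loop
   vertex 2.6 2.0 1.6
   vertex 3.8 2.8 0.0
   vertex 4.6 2.6 0.4
  endloop
 endfacet
 facet normal 0.426 0.803 0.417
  outer loop
   vertex 3.8 2.4 1.6
   vertex 4.6 2.6 0.4
   vertex 1.4 4.4 0.2
  endloop
 endfacet
 facet normal 0.755 -0.504 0.420
  outer loop
   vertex 3.8 2.4 1.6
   vertex 2.4 1.8 3.4
   vertex 4.6 2.6 0.4
  endloop
 endfacet
 facet normal 0.342 0.779 0.526
  outer loop
   vertex 3.8 2.4 1.6
   vertex 1.4 4.4 0.2
   vertex 2.4 1.8 3.4
  endloop
 endfacet
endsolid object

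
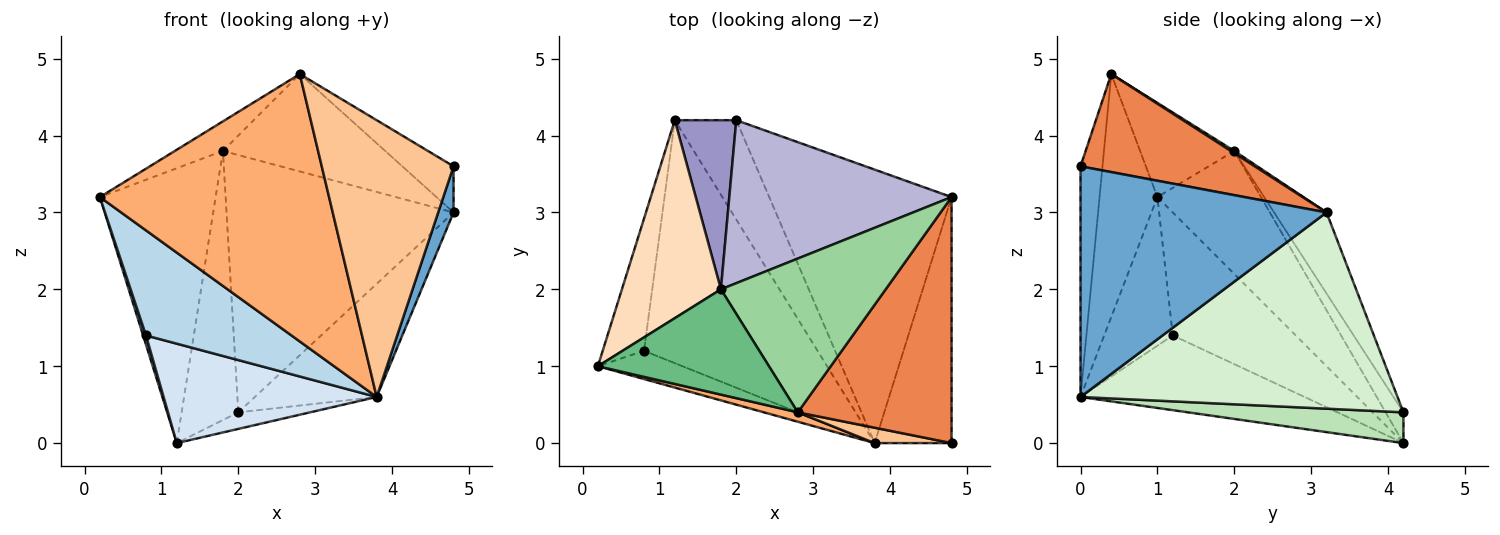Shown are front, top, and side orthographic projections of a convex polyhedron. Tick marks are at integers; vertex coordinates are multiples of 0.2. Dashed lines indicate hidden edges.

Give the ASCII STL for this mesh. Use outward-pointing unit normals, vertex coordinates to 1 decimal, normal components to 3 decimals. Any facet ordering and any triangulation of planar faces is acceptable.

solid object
 facet normal 0.947 -0.059 -0.316
  outer loop
   vertex 4.8 3.2 3.0
   vertex 4.8 0.0 3.6
   vertex 3.8 0.0 0.6
  endloop
 endfacet
 facet normal -0.948 -0.022 -0.318
  outer loop
   vertex 0.8 1.2 1.4
   vertex 0.2 1.0 3.2
   vertex 1.2 4.2 0.0
  endloop
 endfacet
 facet normal -0.414 -0.879 -0.236
  outer loop
   vertex 0.8 1.2 1.4
   vertex 3.8 0.0 0.6
   vertex 0.2 1.0 3.2
  endloop
 endfacet
 facet normal -0.370 -0.352 -0.860
  outer loop
   vertex 0.8 1.2 1.4
   vertex 1.2 4.2 0.0
   vertex 3.8 0.0 0.6
  endloop
 endfacet
 facet normal 0.531 0.156 0.833
  outer loop
   vertex 2.8 0.4 4.8
   vertex 4.8 0.0 3.6
   vertex 4.8 3.2 3.0
  endloop
 endfacet
 facet normal -0.245 -0.969 0.034
  outer loop
   vertex 2.8 0.4 4.8
   vertex 0.2 1.0 3.2
   vertex 3.8 0.0 0.6
  endloop
 endfacet
 facet normal -0.164 -0.985 0.055
  outer loop
   vertex 2.8 0.4 4.8
   vertex 3.8 0.0 0.6
   vertex 4.8 0.0 3.6
  endloop
 endfacet
 facet normal -0.588 0.657 0.473
  outer loop
   vertex 1.8 2.0 3.8
   vertex 1.2 4.2 0.0
   vertex 0.2 1.0 3.2
  endloop
 endfacet
 facet normal -0.468 0.239 0.851
  outer loop
   vertex 1.8 2.0 3.8
   vertex 0.2 1.0 3.2
   vertex 2.8 0.4 4.8
  endloop
 endfacet
 facet normal 0.011 0.535 0.845
  outer loop
   vertex 1.8 2.0 3.8
   vertex 2.8 0.4 4.8
   vertex 4.8 3.2 3.0
  endloop
 endfacet
 facet normal 0.442 0.147 -0.885
  outer loop
   vertex 2.0 4.2 0.4
   vertex 3.8 0.0 0.6
   vertex 1.2 4.2 0.0
  endloop
 endfacet
 facet normal 0.705 0.271 -0.655
  outer loop
   vertex 2.0 4.2 0.4
   vertex 4.8 3.2 3.0
   vertex 3.8 0.0 0.6
  endloop
 endfacet
 facet normal -0.257 0.818 0.514
  outer loop
   vertex 2.0 4.2 0.4
   vertex 1.2 4.2 0.0
   vertex 1.8 2.0 3.8
  endloop
 endfacet
 facet normal -0.192 0.829 0.525
  outer loop
   vertex 2.0 4.2 0.4
   vertex 1.8 2.0 3.8
   vertex 4.8 3.2 3.0
  endloop
 endfacet
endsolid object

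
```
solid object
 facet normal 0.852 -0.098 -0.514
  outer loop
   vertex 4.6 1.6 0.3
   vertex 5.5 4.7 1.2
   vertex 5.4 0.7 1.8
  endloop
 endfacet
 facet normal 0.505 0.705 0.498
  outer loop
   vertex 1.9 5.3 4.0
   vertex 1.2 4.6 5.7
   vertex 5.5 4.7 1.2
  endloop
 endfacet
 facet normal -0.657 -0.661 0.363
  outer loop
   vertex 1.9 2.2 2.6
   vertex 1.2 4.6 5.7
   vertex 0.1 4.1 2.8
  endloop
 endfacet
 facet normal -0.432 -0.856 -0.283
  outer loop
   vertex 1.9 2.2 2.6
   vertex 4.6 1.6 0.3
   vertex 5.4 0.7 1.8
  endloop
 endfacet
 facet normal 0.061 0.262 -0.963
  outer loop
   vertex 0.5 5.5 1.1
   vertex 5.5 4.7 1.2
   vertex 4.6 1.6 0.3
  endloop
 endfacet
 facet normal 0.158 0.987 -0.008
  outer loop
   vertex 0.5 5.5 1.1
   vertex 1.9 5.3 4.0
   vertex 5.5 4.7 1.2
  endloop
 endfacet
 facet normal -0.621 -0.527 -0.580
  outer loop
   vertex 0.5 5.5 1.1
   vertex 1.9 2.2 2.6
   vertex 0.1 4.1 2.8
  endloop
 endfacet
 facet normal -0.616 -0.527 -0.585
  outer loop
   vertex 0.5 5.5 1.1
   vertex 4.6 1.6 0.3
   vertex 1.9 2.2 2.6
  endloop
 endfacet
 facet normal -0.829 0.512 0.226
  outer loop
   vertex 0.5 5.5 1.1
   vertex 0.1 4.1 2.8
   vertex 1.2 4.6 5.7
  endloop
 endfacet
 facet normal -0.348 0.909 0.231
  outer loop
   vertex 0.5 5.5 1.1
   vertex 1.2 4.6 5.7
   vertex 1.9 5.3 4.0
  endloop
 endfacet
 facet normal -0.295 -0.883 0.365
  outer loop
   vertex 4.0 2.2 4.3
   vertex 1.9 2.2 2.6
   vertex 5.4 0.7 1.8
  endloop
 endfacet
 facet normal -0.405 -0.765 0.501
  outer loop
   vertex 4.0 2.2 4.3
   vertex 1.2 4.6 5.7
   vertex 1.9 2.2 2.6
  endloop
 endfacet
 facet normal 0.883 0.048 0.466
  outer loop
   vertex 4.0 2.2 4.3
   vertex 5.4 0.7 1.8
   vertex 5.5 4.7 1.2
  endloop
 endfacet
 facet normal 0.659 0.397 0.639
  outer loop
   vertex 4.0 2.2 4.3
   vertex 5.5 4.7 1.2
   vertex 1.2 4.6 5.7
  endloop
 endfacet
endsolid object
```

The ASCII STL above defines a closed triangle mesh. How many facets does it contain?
14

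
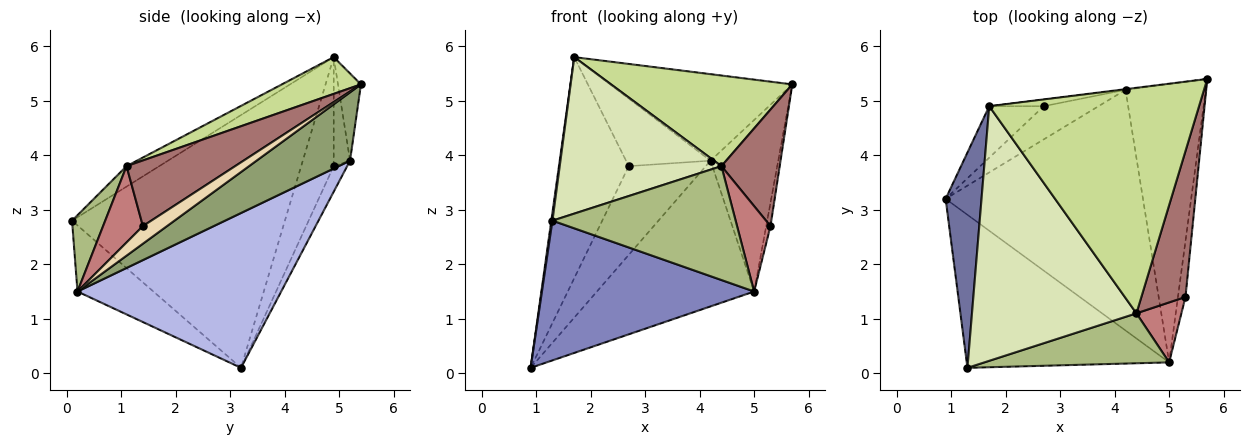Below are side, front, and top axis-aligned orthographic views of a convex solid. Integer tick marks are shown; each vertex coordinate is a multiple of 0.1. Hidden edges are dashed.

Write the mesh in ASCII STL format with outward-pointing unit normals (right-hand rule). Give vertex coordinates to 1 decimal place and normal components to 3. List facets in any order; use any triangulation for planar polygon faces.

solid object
 facet normal -0.990 -0.005 0.141
  outer loop
   vertex 1.7 4.9 5.8
   vertex 0.9 3.2 0.1
   vertex 1.3 0.1 2.8
  endloop
 endfacet
 facet normal -0.235 -0.655 -0.718
  outer loop
   vertex 5.0 0.2 1.5
   vertex 1.3 0.1 2.8
   vertex 0.9 3.2 0.1
  endloop
 endfacet
 facet normal -0.125 0.992 -0.008
  outer loop
   vertex 4.2 5.2 3.9
   vertex 1.7 4.9 5.8
   vertex 5.7 5.4 5.3
  endloop
 endfacet
 facet normal 0.557 0.430 -0.710
  outer loop
   vertex 4.2 5.2 3.9
   vertex 5.0 0.2 1.5
   vertex 0.9 3.2 0.1
  endloop
 endfacet
 facet normal 0.587 0.425 -0.689
  outer loop
   vertex 4.2 5.2 3.9
   vertex 5.7 5.4 5.3
   vertex 5.0 0.2 1.5
  endloop
 endfacet
 facet normal 0.164 -0.903 0.396
  outer loop
   vertex 4.4 1.1 3.8
   vertex 1.3 0.1 2.8
   vertex 5.0 0.2 1.5
  endloop
 endfacet
 facet normal 0.160 -0.368 0.916
  outer loop
   vertex 4.4 1.1 3.8
   vertex 5.7 5.4 5.3
   vertex 1.7 4.9 5.8
  endloop
 endfacet
 facet normal -0.105 -0.521 0.847
  outer loop
   vertex 4.4 1.1 3.8
   vertex 1.7 4.9 5.8
   vertex 1.3 0.1 2.8
  endloop
 endfacet
 facet normal -0.413 0.887 -0.207
  outer loop
   vertex 2.7 4.9 3.8
   vertex 0.9 3.2 0.1
   vertex 1.7 4.9 5.8
  endloop
 endfacet
 facet normal -0.162 0.924 -0.346
  outer loop
   vertex 2.7 4.9 3.8
   vertex 4.2 5.2 3.9
   vertex 0.9 3.2 0.1
  endloop
 endfacet
 facet normal -0.189 0.977 -0.095
  outer loop
   vertex 2.7 4.9 3.8
   vertex 1.7 4.9 5.8
   vertex 4.2 5.2 3.9
  endloop
 endfacet
 facet normal 0.907 0.162 -0.389
  outer loop
   vertex 5.3 1.4 2.7
   vertex 5.0 0.2 1.5
   vertex 5.7 5.4 5.3
  endloop
 endfacet
 facet normal 0.758 -0.407 0.509
  outer loop
   vertex 5.3 1.4 2.7
   vertex 5.7 5.4 5.3
   vertex 4.4 1.1 3.8
  endloop
 endfacet
 facet normal 0.698 -0.586 0.411
  outer loop
   vertex 5.3 1.4 2.7
   vertex 4.4 1.1 3.8
   vertex 5.0 0.2 1.5
  endloop
 endfacet
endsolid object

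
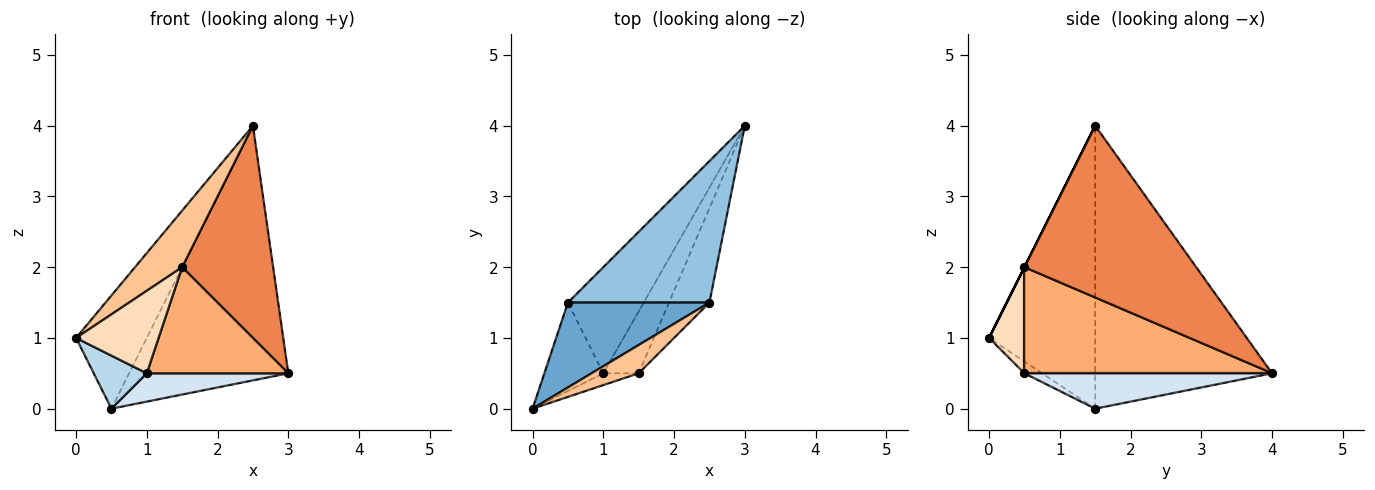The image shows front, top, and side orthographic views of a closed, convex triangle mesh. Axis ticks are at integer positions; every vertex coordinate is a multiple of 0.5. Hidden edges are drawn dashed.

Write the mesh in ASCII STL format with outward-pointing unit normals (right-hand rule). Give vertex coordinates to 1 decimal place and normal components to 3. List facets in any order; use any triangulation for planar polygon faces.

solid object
 facet normal -0.768 0.512 0.384
  outer loop
   vertex 0.5 1.5 0.0
   vertex 0.0 0.0 1.0
   vertex 2.5 1.5 4.0
  endloop
 endfacet
 facet normal -0.697 0.627 0.348
  outer loop
   vertex 0.5 1.5 0.0
   vertex 2.5 1.5 4.0
   vertex 3.0 4.0 0.5
  endloop
 endfacet
 facet normal -0.169 -0.507 -0.845
  outer loop
   vertex 1.0 0.5 0.5
   vertex 0.0 0.0 1.0
   vertex 0.5 1.5 0.0
  endloop
 endfacet
 facet normal 0.411 -0.235 -0.881
  outer loop
   vertex 1.0 0.5 0.5
   vertex 0.5 1.5 0.0
   vertex 3.0 4.0 0.5
  endloop
 endfacet
 facet normal 0.865 -0.458 -0.204
  outer loop
   vertex 1.5 0.5 2.0
   vertex 3.0 4.0 0.5
   vertex 2.5 1.5 4.0
  endloop
 endfacet
 facet normal 0.834 -0.477 -0.278
  outer loop
   vertex 1.5 0.5 2.0
   vertex 1.0 0.5 0.5
   vertex 3.0 4.0 0.5
  endloop
 endfacet
 facet normal 0.000 -0.894 0.447
  outer loop
   vertex 1.5 0.5 2.0
   vertex 2.5 1.5 4.0
   vertex 0.0 0.0 1.0
  endloop
 endfacet
 facet normal 0.391 -0.911 -0.130
  outer loop
   vertex 1.5 0.5 2.0
   vertex 0.0 0.0 1.0
   vertex 1.0 0.5 0.5
  endloop
 endfacet
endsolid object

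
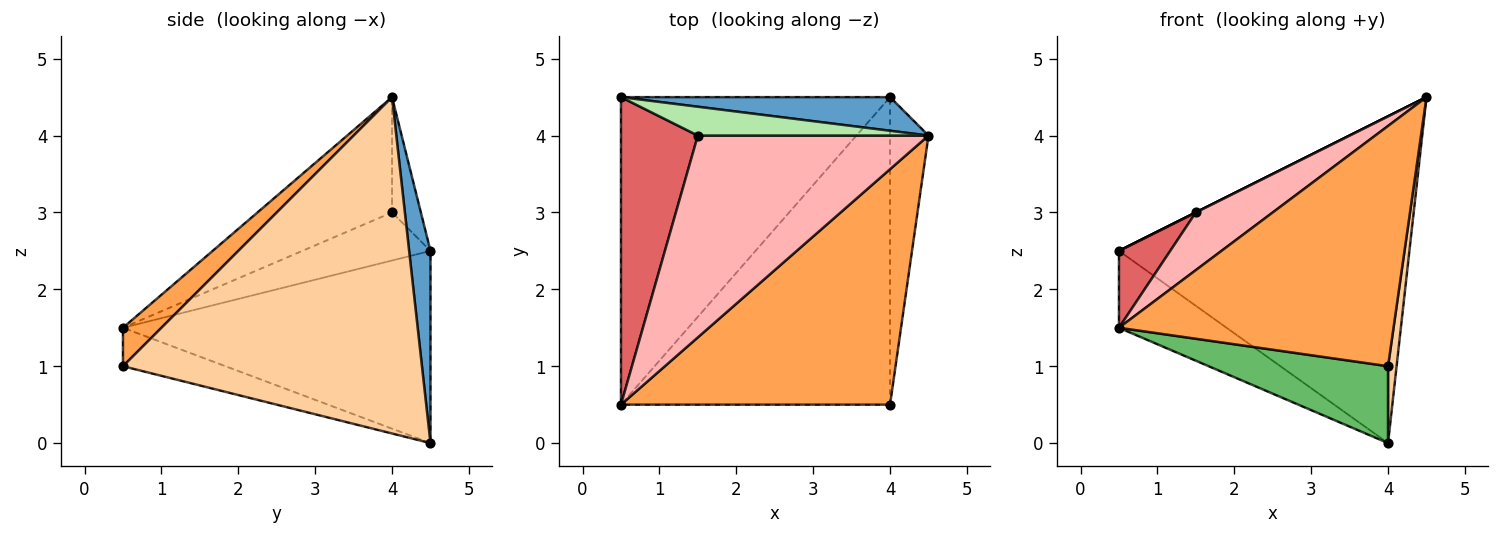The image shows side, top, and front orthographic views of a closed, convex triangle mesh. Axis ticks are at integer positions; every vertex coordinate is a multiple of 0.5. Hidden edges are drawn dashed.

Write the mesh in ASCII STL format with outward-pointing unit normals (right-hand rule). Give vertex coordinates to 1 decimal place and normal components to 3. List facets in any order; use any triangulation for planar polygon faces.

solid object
 facet normal 0.073 0.992 0.102
  outer loop
   vertex 4.0 4.5 0.0
   vertex 0.5 4.5 2.5
   vertex 4.5 4.0 4.5
  endloop
 endfacet
 facet normal -0.570 0.199 -0.797
  outer loop
   vertex 4.0 4.5 0.0
   vertex 0.5 0.5 1.5
   vertex 0.5 4.5 2.5
  endloop
 endfacet
 facet normal 0.099 -0.711 0.696
  outer loop
   vertex 4.0 0.5 1.0
   vertex 4.5 4.0 4.5
   vertex 0.5 0.5 1.5
  endloop
 endfacet
 facet normal 0.993 -0.028 -0.114
  outer loop
   vertex 4.0 0.5 1.0
   vertex 4.0 4.5 0.0
   vertex 4.5 4.0 4.5
  endloop
 endfacet
 facet normal -0.137 -0.240 -0.961
  outer loop
   vertex 4.0 0.5 1.0
   vertex 0.5 0.5 1.5
   vertex 4.0 4.5 0.0
  endloop
 endfacet
 facet normal -0.447 0.000 0.894
  outer loop
   vertex 1.5 4.0 3.0
   vertex 4.5 4.0 4.5
   vertex 0.5 4.5 2.5
  endloop
 endfacet
 facet normal -0.518 -0.207 0.830
  outer loop
   vertex 1.5 4.0 3.0
   vertex 0.5 4.5 2.5
   vertex 0.5 0.5 1.5
  endloop
 endfacet
 facet normal -0.433 -0.248 0.867
  outer loop
   vertex 1.5 4.0 3.0
   vertex 0.5 0.5 1.5
   vertex 4.5 4.0 4.5
  endloop
 endfacet
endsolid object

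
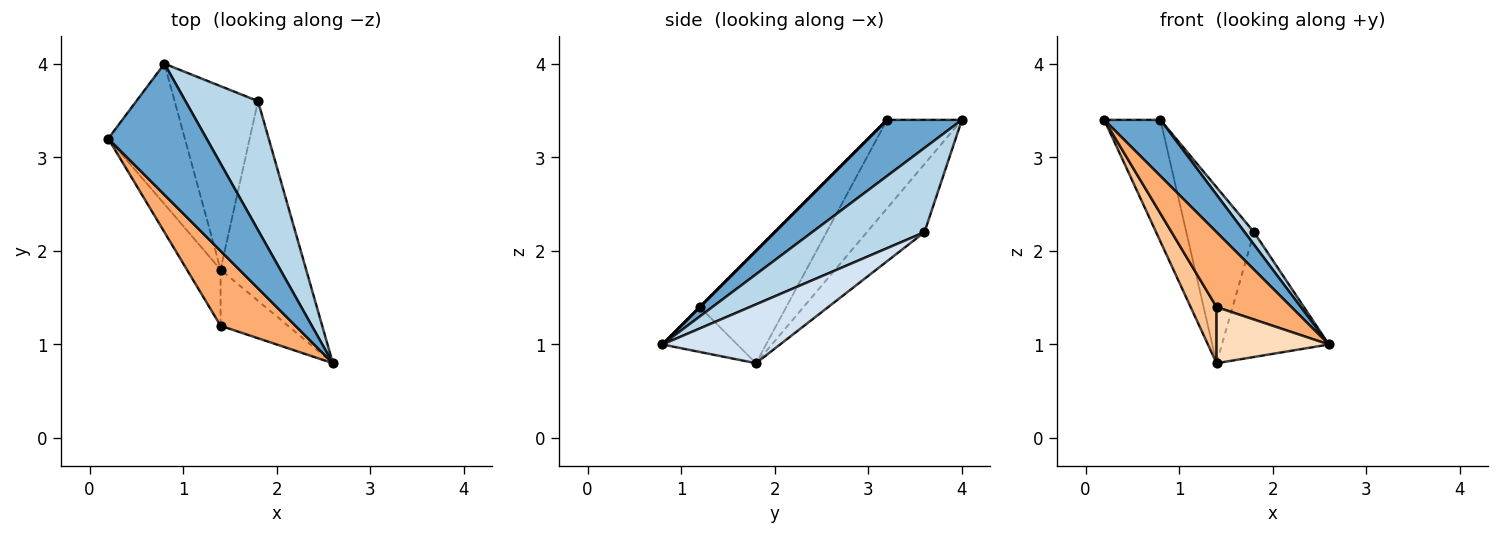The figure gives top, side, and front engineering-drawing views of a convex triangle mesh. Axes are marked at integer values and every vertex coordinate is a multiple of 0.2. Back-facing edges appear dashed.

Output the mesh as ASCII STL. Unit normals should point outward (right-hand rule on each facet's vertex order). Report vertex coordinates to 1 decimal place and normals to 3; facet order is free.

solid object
 facet normal 0.465 -0.349 0.814
  outer loop
   vertex 0.8 4.0 3.4
   vertex 0.2 3.2 3.4
   vertex 2.6 0.8 1.0
  endloop
 endfacet
 facet normal -0.658 0.493 -0.569
  outer loop
   vertex 1.4 1.8 0.8
   vertex 0.2 3.2 3.4
   vertex 0.8 4.0 3.4
  endloop
 endfacet
 facet normal 0.756 -0.063 0.651
  outer loop
   vertex 1.8 3.6 2.2
   vertex 0.8 4.0 3.4
   vertex 2.6 0.8 1.0
  endloop
 endfacet
 facet normal 0.504 0.458 -0.733
  outer loop
   vertex 1.8 3.6 2.2
   vertex 2.6 0.8 1.0
   vertex 1.4 1.8 0.8
  endloop
 endfacet
 facet normal -0.508 0.596 -0.622
  outer loop
   vertex 1.8 3.6 2.2
   vertex 1.4 1.8 0.8
   vertex 0.8 4.0 3.4
  endloop
 endfacet
 facet normal 0.000 -0.707 0.707
  outer loop
   vertex 1.4 1.2 1.4
   vertex 2.6 0.8 1.0
   vertex 0.2 3.2 3.4
  endloop
 endfacet
 facet normal -0.921 -0.276 -0.276
  outer loop
   vertex 1.4 1.2 1.4
   vertex 0.2 3.2 3.4
   vertex 1.4 1.8 0.8
  endloop
 endfacet
 facet normal -0.426 -0.640 -0.640
  outer loop
   vertex 1.4 1.2 1.4
   vertex 1.4 1.8 0.8
   vertex 2.6 0.8 1.0
  endloop
 endfacet
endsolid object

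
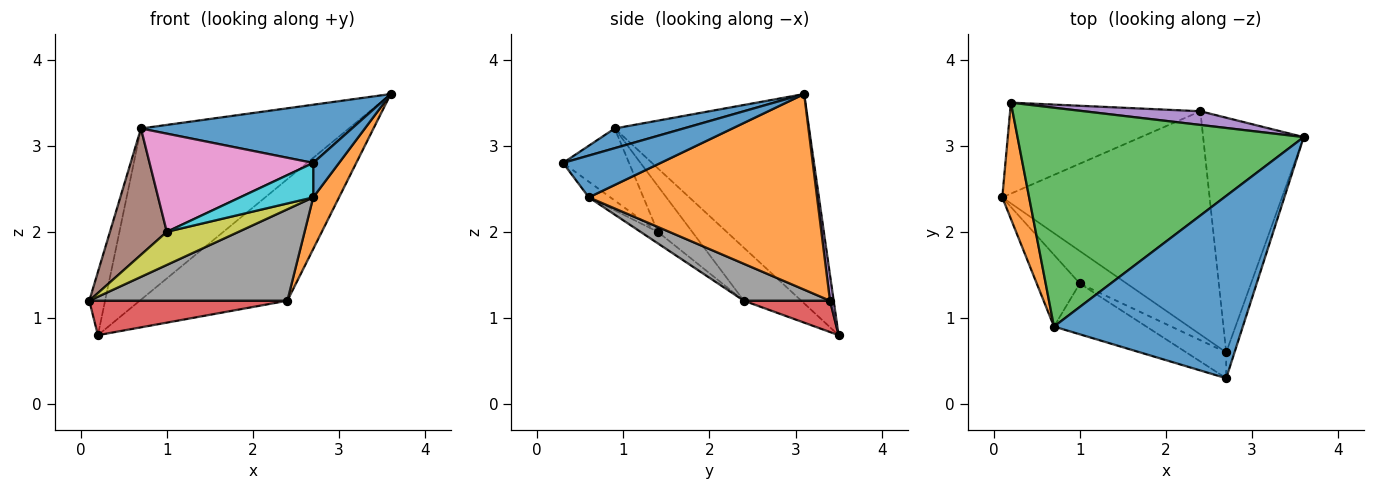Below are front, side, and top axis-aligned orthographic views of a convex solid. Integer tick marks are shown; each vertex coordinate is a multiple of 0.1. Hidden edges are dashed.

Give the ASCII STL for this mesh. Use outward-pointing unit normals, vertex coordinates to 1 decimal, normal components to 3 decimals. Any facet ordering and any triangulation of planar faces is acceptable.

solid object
 facet normal 0.099 -0.303 0.948
  outer loop
   vertex 0.7 0.9 3.2
   vertex 2.7 0.3 2.8
   vertex 3.6 3.1 3.6
  endloop
 endfacet
 facet normal -0.866 0.238 0.439
  outer loop
   vertex 0.7 0.9 3.2
   vertex 0.2 3.5 0.8
   vertex 0.1 2.4 1.2
  endloop
 endfacet
 facet normal -0.499 0.534 0.682
  outer loop
   vertex 0.7 0.9 3.2
   vertex 3.6 3.1 3.6
   vertex 0.2 3.5 0.8
  endloop
 endfacet
 facet normal 0.152 -0.350 -0.924
  outer loop
   vertex 2.4 3.4 1.2
   vertex 0.1 2.4 1.2
   vertex 0.2 3.5 0.8
  endloop
 endfacet
 facet normal 0.025 0.993 0.112
  outer loop
   vertex 2.4 3.4 1.2
   vertex 0.2 3.5 0.8
   vertex 3.6 3.1 3.6
  endloop
 endfacet
 facet normal -0.466 -0.769 -0.437
  outer loop
   vertex 1.0 1.4 2.0
   vertex 0.7 0.9 3.2
   vertex 0.1 2.4 1.2
  endloop
 endfacet
 facet normal -0.337 -0.836 -0.433
  outer loop
   vertex 1.0 1.4 2.0
   vertex 2.7 0.3 2.8
   vertex 0.7 0.9 3.2
  endloop
 endfacet
 facet normal 0.163 -0.374 -0.913
  outer loop
   vertex 2.7 0.6 2.4
   vertex 0.1 2.4 1.2
   vertex 2.4 3.4 1.2
  endloop
 endfacet
 facet normal -0.169 -0.704 -0.690
  outer loop
   vertex 2.7 0.6 2.4
   vertex 1.0 1.4 2.0
   vertex 0.1 2.4 1.2
  endloop
 endfacet
 facet normal -0.229 -0.779 -0.584
  outer loop
   vertex 2.7 0.6 2.4
   vertex 2.7 0.3 2.8
   vertex 1.0 1.4 2.0
  endloop
 endfacet
 facet normal 0.949 -0.251 -0.188
  outer loop
   vertex 2.7 0.6 2.4
   vertex 3.6 3.1 3.6
   vertex 2.7 0.3 2.8
  endloop
 endfacet
 facet normal 0.885 -0.100 -0.455
  outer loop
   vertex 2.7 0.6 2.4
   vertex 2.4 3.4 1.2
   vertex 3.6 3.1 3.6
  endloop
 endfacet
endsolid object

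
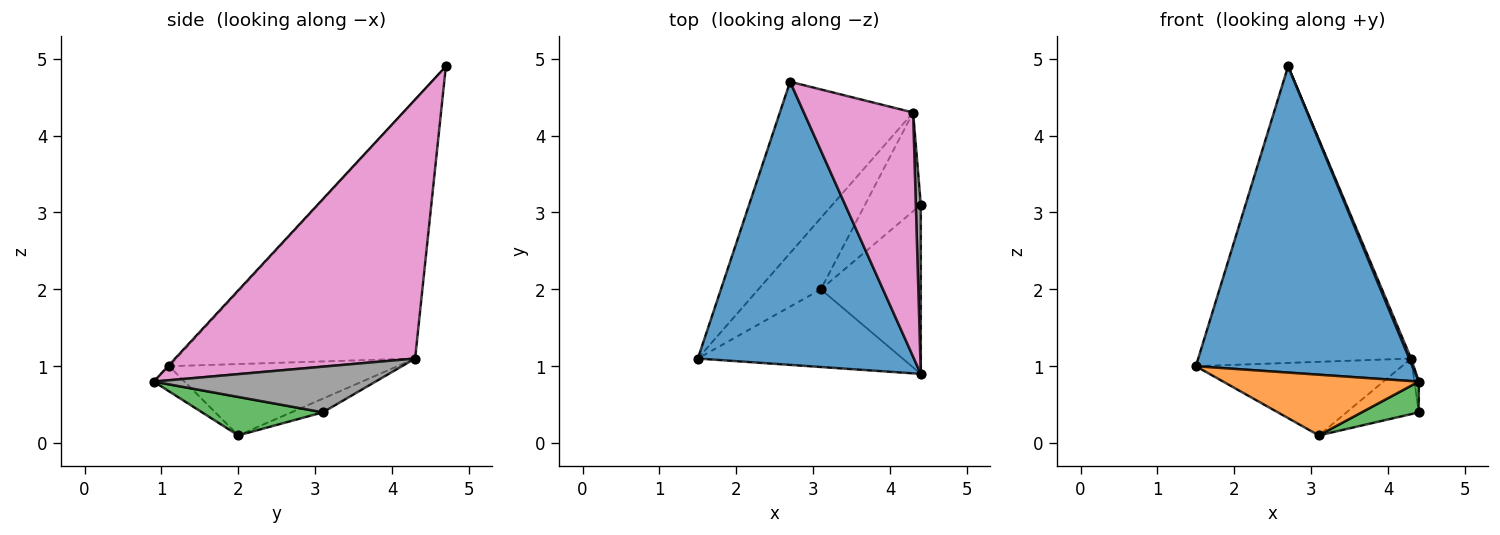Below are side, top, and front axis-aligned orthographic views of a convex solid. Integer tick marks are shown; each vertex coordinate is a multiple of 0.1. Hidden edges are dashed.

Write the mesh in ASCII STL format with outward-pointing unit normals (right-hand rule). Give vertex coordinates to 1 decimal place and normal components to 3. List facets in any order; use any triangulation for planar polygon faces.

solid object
 facet normal -0.004 -0.734 0.679
  outer loop
   vertex 2.7 4.7 4.9
   vertex 1.5 1.1 1.0
   vertex 4.4 0.9 0.8
  endloop
 endfacet
 facet normal -0.096 -0.613 -0.784
  outer loop
   vertex 3.1 2.0 0.1
   vertex 4.4 0.9 0.8
   vertex 1.5 1.1 1.0
  endloop
 endfacet
 facet normal 0.354 -0.167 -0.920
  outer loop
   vertex 4.4 3.1 0.4
   vertex 4.4 0.9 0.8
   vertex 3.1 2.0 0.1
  endloop
 endfacet
 facet normal -0.697 0.621 -0.359
  outer loop
   vertex 4.3 4.3 1.1
   vertex 1.5 1.1 1.0
   vertex 2.7 4.7 4.9
  endloop
 endfacet
 facet normal -0.622 0.562 -0.545
  outer loop
   vertex 4.3 4.3 1.1
   vertex 3.1 2.0 0.1
   vertex 1.5 1.1 1.0
  endloop
 endfacet
 facet normal -0.209 0.480 -0.852
  outer loop
   vertex 4.3 4.3 1.1
   vertex 4.4 3.1 0.4
   vertex 3.1 2.0 0.1
  endloop
 endfacet
 facet normal 0.921 -0.007 0.389
  outer loop
   vertex 4.3 4.3 1.1
   vertex 2.7 4.7 4.9
   vertex 4.4 0.9 0.8
  endloop
 endfacet
 facet normal 0.994 0.020 0.108
  outer loop
   vertex 4.3 4.3 1.1
   vertex 4.4 0.9 0.8
   vertex 4.4 3.1 0.4
  endloop
 endfacet
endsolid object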